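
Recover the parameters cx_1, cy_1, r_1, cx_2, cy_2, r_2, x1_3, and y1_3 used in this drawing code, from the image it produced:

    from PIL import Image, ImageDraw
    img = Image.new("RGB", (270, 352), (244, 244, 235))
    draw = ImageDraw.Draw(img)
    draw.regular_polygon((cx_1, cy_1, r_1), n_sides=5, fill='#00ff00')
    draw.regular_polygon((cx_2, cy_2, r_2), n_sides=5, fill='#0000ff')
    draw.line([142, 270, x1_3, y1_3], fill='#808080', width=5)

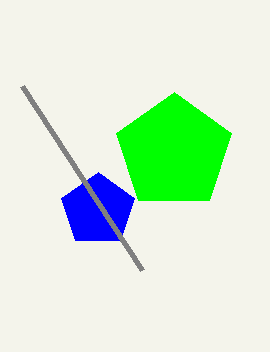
cx_1 = 174, cy_1 = 152, r_1 = 60, cx_2 = 98, cy_2 = 210, r_2 = 38, x1_3 = 22, y1_3 = 86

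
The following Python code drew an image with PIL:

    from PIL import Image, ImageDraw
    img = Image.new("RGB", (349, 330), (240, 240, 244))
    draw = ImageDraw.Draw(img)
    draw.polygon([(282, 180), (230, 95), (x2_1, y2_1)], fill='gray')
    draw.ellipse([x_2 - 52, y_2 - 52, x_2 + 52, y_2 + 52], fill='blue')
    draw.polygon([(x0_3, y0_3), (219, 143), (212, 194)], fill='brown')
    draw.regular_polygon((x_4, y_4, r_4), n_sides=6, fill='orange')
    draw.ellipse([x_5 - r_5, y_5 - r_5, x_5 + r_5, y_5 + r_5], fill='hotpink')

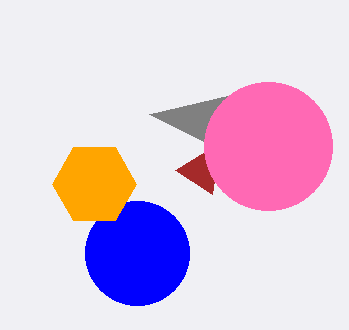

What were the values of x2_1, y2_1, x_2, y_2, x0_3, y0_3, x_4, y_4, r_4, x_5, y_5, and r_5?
x2_1 = 149, y2_1 = 114, x_2 = 137, y_2 = 253, x0_3 = 175, y0_3 = 170, x_4 = 94, y_4 = 184, r_4 = 42, x_5 = 268, y_5 = 146, r_5 = 64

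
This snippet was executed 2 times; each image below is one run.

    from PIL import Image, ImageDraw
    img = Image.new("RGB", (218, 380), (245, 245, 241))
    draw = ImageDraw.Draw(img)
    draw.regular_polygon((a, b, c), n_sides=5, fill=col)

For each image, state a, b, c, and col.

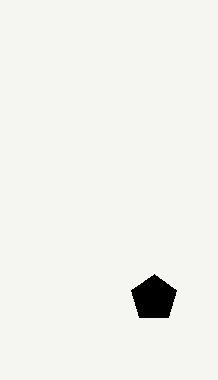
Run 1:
a = 154
b = 298
c = 24
col = 'black'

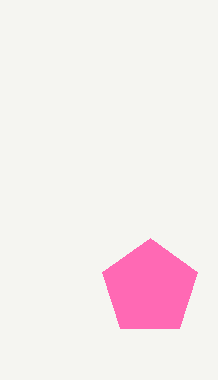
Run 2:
a = 150
b = 288
c = 50
col = 'hotpink'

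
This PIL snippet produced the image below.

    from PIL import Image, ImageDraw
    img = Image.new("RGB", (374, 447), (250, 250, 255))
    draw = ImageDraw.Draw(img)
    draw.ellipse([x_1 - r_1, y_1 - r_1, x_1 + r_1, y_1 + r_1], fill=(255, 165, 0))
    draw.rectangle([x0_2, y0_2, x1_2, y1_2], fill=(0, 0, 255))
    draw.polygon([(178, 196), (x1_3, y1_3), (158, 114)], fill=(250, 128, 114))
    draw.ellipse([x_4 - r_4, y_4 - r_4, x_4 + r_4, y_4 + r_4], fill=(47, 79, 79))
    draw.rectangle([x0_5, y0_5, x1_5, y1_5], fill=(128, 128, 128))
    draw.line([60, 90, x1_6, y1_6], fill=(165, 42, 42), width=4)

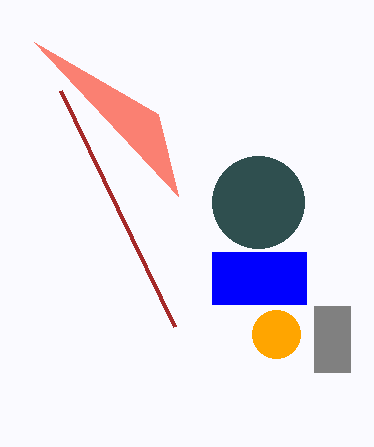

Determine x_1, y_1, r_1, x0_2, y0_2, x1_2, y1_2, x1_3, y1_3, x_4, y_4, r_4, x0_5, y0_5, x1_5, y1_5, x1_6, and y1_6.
x_1 = 276
y_1 = 334
r_1 = 24
x0_2 = 212
y0_2 = 252
x1_2 = 306
y1_2 = 304
x1_3 = 34
y1_3 = 42
x_4 = 258
y_4 = 202
r_4 = 46
x0_5 = 314
y0_5 = 306
x1_5 = 350
y1_5 = 372
x1_6 = 174
y1_6 = 326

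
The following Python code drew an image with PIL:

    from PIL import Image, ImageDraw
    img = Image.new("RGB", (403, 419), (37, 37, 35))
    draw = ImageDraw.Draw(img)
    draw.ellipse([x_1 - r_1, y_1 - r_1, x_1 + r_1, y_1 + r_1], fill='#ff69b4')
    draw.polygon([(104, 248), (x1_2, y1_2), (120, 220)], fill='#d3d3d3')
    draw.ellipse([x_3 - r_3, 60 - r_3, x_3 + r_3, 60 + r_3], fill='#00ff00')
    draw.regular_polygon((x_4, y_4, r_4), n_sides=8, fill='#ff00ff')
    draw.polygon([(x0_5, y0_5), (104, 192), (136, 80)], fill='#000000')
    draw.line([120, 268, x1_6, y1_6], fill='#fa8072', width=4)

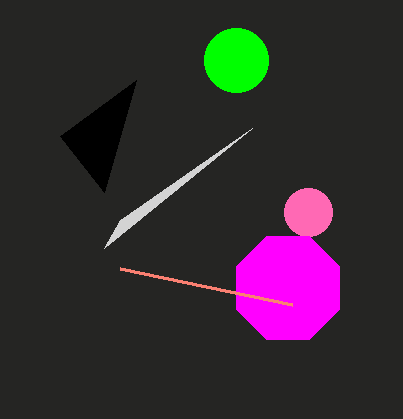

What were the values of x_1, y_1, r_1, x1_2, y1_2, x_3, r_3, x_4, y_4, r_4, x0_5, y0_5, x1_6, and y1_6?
x_1 = 308
y_1 = 212
r_1 = 24
x1_2 = 252
y1_2 = 128
x_3 = 236
r_3 = 32
x_4 = 288
y_4 = 288
r_4 = 56
x0_5 = 60
y0_5 = 136
x1_6 = 292
y1_6 = 304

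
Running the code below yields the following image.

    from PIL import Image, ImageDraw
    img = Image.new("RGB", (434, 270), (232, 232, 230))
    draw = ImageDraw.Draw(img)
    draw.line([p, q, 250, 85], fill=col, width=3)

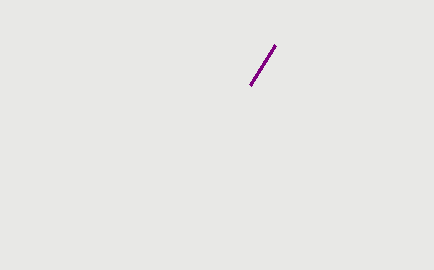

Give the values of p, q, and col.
p = 275, q = 45, col = 'purple'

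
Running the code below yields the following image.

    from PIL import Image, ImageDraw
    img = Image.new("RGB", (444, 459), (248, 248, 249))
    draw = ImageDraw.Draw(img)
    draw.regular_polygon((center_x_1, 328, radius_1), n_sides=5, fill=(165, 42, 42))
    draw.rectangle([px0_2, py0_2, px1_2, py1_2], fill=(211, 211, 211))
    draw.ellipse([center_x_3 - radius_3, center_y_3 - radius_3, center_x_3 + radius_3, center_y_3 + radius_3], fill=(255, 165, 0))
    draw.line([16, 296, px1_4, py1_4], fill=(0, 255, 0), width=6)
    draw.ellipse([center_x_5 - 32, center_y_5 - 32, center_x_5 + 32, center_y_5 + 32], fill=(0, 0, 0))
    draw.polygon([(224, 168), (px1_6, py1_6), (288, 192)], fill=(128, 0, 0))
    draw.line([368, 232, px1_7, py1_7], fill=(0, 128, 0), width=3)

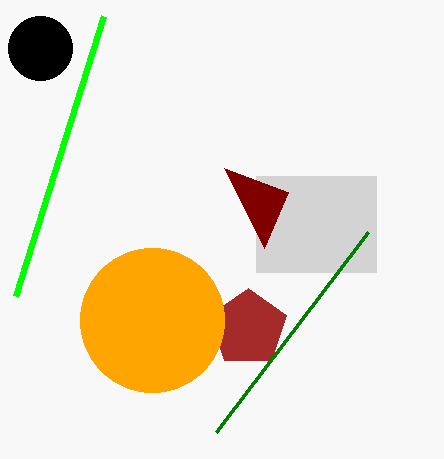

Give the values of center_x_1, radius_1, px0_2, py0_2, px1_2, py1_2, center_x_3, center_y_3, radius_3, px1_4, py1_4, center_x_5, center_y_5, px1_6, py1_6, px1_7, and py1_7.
center_x_1 = 248
radius_1 = 40
px0_2 = 256
py0_2 = 176
px1_2 = 376
py1_2 = 272
center_x_3 = 152
center_y_3 = 320
radius_3 = 72
px1_4 = 104
py1_4 = 16
center_x_5 = 40
center_y_5 = 48
px1_6 = 264
py1_6 = 248
px1_7 = 216
py1_7 = 432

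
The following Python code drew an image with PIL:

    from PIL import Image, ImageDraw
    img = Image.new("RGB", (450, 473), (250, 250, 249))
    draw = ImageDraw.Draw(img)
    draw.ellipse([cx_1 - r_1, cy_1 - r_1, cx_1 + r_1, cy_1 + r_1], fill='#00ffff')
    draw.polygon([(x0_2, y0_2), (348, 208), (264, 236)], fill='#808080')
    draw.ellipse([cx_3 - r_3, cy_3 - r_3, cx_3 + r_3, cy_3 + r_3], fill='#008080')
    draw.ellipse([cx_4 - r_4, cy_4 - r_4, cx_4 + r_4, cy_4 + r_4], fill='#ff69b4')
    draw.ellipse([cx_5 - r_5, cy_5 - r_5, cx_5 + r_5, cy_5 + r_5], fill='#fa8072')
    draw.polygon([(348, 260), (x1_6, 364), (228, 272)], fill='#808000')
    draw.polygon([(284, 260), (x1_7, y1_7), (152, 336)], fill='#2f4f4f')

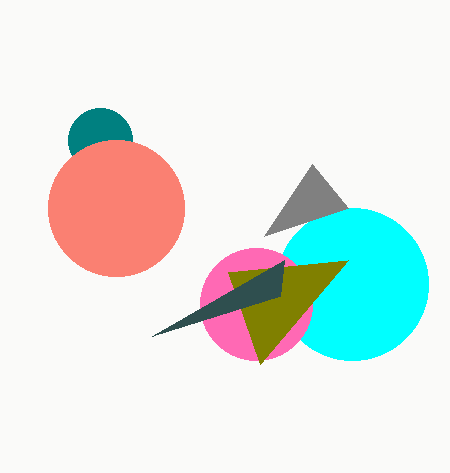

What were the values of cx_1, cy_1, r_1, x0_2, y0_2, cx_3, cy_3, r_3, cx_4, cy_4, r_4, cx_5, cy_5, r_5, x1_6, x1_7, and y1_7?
cx_1 = 352, cy_1 = 284, r_1 = 76, x0_2 = 312, y0_2 = 164, cx_3 = 100, cy_3 = 140, r_3 = 32, cx_4 = 256, cy_4 = 304, r_4 = 56, cx_5 = 116, cy_5 = 208, r_5 = 68, x1_6 = 260, x1_7 = 280, y1_7 = 296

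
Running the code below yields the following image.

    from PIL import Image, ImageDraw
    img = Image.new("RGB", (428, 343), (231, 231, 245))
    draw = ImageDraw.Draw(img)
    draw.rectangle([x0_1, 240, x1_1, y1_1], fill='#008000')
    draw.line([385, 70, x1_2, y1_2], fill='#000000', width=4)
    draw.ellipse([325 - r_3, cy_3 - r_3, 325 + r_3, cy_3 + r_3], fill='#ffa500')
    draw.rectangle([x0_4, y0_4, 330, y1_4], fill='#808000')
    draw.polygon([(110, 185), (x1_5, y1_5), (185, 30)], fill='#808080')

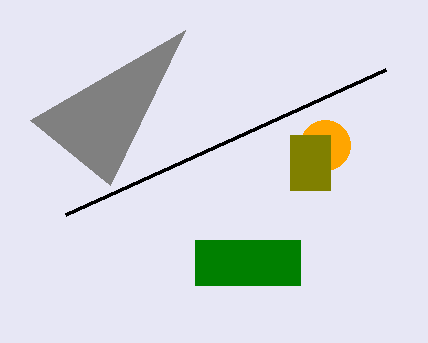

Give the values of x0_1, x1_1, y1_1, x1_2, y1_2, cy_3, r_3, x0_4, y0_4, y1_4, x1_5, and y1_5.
x0_1 = 195; x1_1 = 300; y1_1 = 285; x1_2 = 65; y1_2 = 215; cy_3 = 145; r_3 = 25; x0_4 = 290; y0_4 = 135; y1_4 = 190; x1_5 = 30; y1_5 = 120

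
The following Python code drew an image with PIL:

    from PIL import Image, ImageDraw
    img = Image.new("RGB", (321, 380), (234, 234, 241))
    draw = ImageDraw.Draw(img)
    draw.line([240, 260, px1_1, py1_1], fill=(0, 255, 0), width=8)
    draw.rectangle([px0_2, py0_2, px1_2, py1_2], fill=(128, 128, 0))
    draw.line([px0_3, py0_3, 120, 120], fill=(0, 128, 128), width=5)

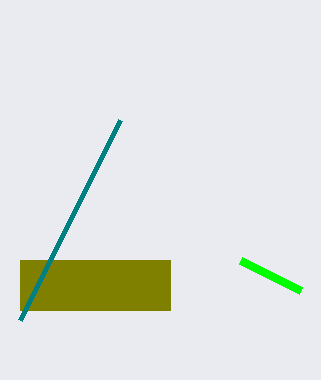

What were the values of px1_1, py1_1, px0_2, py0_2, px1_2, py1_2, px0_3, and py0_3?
px1_1 = 300, py1_1 = 290, px0_2 = 20, py0_2 = 260, px1_2 = 170, py1_2 = 310, px0_3 = 20, py0_3 = 320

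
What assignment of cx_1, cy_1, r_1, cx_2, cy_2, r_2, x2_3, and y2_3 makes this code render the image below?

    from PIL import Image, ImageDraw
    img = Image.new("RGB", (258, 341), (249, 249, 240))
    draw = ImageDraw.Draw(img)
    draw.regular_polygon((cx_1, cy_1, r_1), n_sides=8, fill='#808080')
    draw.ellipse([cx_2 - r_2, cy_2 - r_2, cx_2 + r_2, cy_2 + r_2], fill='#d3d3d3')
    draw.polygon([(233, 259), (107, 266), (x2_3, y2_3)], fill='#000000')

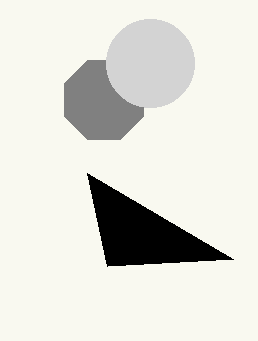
cx_1 = 104; cy_1 = 100; r_1 = 43; cx_2 = 150; cy_2 = 63; r_2 = 44; x2_3 = 87; y2_3 = 173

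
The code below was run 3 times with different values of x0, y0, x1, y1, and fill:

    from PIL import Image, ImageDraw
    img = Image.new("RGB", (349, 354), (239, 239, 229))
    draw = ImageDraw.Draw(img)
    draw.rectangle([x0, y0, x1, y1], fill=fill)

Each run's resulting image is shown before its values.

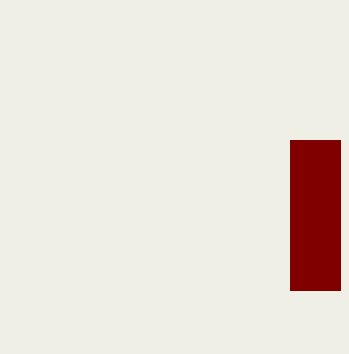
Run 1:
x0 = 290; y0 = 140; x1 = 340; y1 = 290; fill = 'maroon'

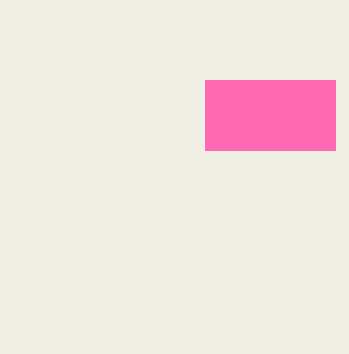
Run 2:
x0 = 205; y0 = 80; x1 = 335; y1 = 150; fill = 'hotpink'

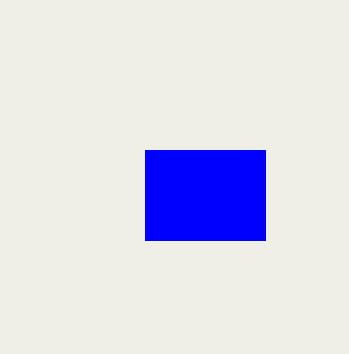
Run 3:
x0 = 145
y0 = 150
x1 = 265
y1 = 240
fill = 'blue'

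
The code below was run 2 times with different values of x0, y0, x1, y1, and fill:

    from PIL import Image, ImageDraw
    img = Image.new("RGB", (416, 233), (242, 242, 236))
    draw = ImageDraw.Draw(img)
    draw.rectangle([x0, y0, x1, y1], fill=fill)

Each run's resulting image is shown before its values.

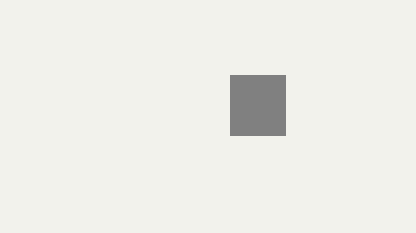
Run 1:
x0 = 230, y0 = 75, x1 = 285, y1 = 135, fill = 'gray'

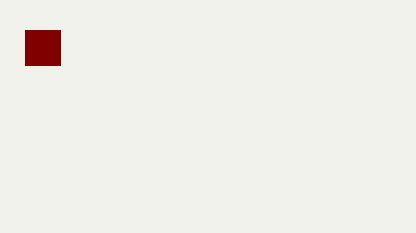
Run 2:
x0 = 25; y0 = 30; x1 = 60; y1 = 65; fill = 'maroon'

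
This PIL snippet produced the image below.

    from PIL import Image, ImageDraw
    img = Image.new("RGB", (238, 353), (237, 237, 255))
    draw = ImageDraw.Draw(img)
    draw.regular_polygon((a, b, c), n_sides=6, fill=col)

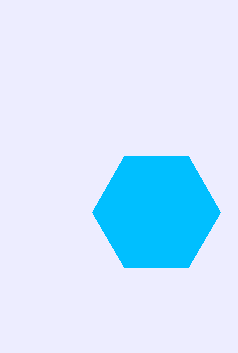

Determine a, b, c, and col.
a = 156; b = 212; c = 64; col = 'deepskyblue'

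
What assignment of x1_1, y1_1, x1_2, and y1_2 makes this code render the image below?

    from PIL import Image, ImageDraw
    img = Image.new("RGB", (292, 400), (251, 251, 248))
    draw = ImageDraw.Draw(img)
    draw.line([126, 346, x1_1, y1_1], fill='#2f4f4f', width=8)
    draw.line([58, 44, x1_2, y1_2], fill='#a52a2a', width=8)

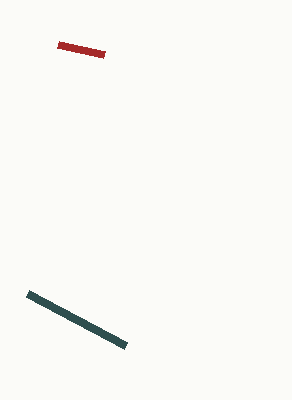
x1_1 = 28; y1_1 = 294; x1_2 = 104; y1_2 = 54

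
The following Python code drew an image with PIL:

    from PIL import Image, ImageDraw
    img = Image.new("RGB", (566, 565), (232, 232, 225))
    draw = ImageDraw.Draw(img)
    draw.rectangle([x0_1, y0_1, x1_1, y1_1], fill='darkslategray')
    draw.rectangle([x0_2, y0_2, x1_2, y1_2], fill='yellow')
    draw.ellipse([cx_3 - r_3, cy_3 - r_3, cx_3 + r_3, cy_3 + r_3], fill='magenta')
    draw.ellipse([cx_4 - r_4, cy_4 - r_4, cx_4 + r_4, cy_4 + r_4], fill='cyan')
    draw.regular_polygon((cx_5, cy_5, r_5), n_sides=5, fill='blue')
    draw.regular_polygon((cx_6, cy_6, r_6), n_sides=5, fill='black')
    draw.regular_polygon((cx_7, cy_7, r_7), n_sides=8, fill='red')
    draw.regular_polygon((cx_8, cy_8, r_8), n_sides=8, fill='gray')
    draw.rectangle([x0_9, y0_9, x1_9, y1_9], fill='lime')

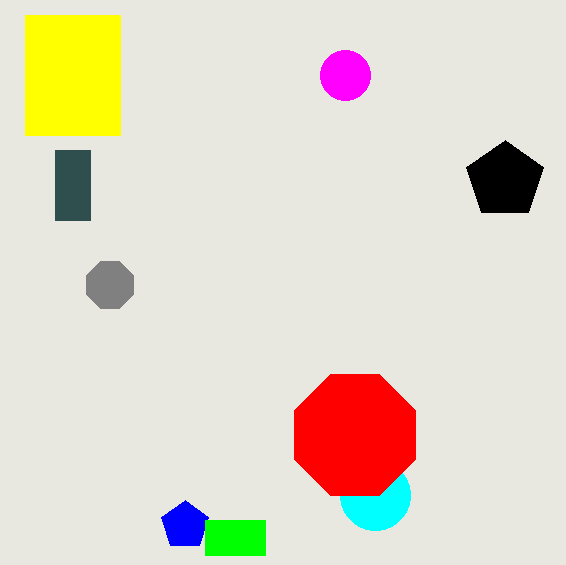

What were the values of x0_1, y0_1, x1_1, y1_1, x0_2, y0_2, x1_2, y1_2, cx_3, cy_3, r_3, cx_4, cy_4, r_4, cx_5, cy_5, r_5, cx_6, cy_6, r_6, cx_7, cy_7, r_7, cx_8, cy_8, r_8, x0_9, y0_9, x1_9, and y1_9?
x0_1 = 55; y0_1 = 150; x1_1 = 90; y1_1 = 220; x0_2 = 25; y0_2 = 15; x1_2 = 120; y1_2 = 135; cx_3 = 345; cy_3 = 75; r_3 = 25; cx_4 = 375; cy_4 = 495; r_4 = 35; cx_5 = 185; cy_5 = 525; r_5 = 25; cx_6 = 505; cy_6 = 180; r_6 = 40; cx_7 = 355; cy_7 = 435; r_7 = 65; cx_8 = 110; cy_8 = 285; r_8 = 25; x0_9 = 205; y0_9 = 520; x1_9 = 265; y1_9 = 555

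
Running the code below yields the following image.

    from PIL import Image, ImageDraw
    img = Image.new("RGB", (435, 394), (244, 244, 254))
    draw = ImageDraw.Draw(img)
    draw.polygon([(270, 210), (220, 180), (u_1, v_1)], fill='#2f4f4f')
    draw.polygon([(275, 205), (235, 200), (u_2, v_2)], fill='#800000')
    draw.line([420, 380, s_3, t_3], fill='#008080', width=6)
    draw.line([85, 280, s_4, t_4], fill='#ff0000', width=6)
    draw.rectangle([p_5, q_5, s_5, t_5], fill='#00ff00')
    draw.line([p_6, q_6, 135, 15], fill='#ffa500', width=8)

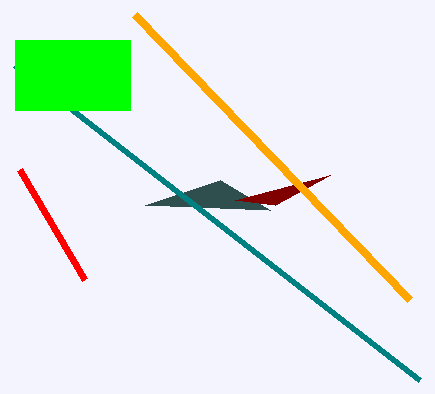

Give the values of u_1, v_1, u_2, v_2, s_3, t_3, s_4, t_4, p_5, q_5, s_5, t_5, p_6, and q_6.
u_1 = 145
v_1 = 205
u_2 = 330
v_2 = 175
s_3 = 15
t_3 = 65
s_4 = 20
t_4 = 170
p_5 = 15
q_5 = 40
s_5 = 130
t_5 = 110
p_6 = 410
q_6 = 300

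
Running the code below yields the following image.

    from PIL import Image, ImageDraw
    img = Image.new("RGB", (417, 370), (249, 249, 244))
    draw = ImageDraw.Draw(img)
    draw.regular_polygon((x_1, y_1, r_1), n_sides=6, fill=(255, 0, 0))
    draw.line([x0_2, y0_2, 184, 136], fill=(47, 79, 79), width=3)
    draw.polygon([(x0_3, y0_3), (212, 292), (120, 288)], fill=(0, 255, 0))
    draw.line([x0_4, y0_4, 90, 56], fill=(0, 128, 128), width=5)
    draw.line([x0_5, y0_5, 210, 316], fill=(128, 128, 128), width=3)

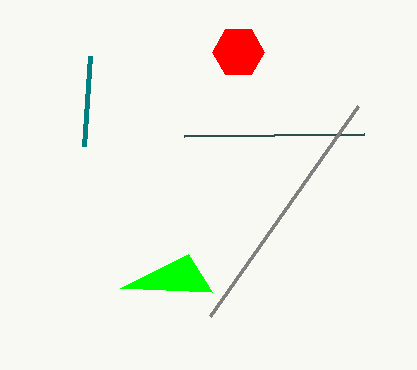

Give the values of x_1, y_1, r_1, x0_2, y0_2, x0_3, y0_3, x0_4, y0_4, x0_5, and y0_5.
x_1 = 238
y_1 = 52
r_1 = 26
x0_2 = 364
y0_2 = 134
x0_3 = 188
y0_3 = 254
x0_4 = 84
y0_4 = 146
x0_5 = 358
y0_5 = 106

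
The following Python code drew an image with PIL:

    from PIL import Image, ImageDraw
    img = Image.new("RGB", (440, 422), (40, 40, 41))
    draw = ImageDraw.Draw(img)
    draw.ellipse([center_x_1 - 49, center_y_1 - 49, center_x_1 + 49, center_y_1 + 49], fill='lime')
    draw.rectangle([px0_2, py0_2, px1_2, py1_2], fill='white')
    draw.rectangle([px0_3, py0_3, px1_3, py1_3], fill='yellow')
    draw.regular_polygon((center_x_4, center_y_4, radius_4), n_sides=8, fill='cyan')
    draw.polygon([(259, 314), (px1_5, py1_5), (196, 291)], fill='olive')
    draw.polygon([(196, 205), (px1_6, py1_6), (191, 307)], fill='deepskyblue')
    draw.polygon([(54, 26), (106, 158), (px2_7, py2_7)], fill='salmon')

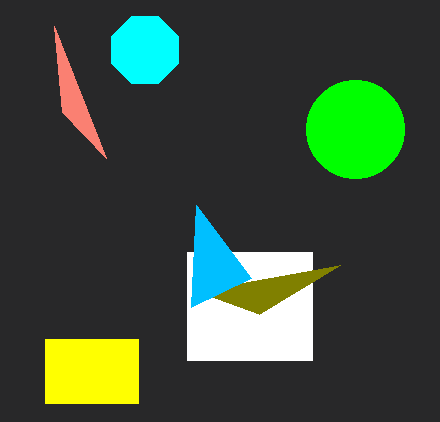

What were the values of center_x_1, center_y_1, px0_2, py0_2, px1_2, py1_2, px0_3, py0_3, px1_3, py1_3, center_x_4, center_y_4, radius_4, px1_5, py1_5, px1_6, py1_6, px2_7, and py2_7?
center_x_1 = 355; center_y_1 = 129; px0_2 = 187; py0_2 = 252; px1_2 = 312; py1_2 = 360; px0_3 = 45; py0_3 = 339; px1_3 = 138; py1_3 = 403; center_x_4 = 145; center_y_4 = 50; radius_4 = 36; px1_5 = 340; py1_5 = 265; px1_6 = 251; py1_6 = 278; px2_7 = 62; py2_7 = 112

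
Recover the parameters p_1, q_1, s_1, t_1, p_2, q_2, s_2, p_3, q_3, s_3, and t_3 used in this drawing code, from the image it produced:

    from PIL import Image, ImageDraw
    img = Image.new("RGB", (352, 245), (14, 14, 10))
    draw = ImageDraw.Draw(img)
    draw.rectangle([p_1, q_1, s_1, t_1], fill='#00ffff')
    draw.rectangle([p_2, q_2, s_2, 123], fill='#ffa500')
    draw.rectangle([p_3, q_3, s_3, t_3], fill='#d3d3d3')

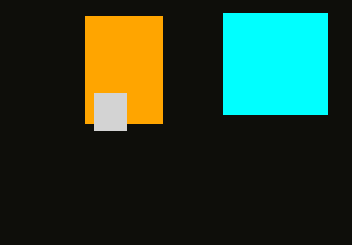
p_1 = 223, q_1 = 13, s_1 = 327, t_1 = 114, p_2 = 85, q_2 = 16, s_2 = 162, p_3 = 94, q_3 = 93, s_3 = 126, t_3 = 130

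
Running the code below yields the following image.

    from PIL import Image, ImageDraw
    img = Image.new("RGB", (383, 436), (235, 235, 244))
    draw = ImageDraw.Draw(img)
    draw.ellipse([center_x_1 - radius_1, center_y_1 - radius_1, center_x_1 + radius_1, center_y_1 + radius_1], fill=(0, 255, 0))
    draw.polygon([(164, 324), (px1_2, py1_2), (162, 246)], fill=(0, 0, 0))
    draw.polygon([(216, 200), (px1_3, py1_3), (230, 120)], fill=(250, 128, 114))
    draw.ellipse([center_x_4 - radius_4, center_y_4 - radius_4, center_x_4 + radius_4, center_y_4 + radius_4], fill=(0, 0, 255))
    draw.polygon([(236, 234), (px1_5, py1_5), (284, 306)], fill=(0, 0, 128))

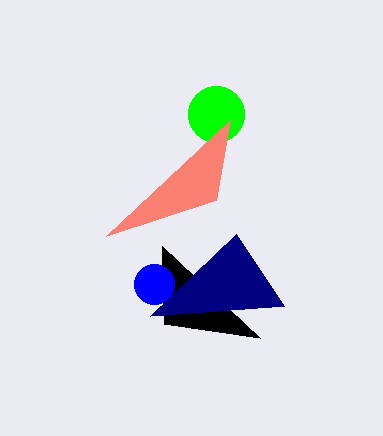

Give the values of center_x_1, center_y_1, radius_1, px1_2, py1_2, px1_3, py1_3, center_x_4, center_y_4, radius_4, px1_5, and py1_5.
center_x_1 = 216
center_y_1 = 114
radius_1 = 28
px1_2 = 260
py1_2 = 338
px1_3 = 106
py1_3 = 236
center_x_4 = 154
center_y_4 = 284
radius_4 = 20
px1_5 = 150
py1_5 = 316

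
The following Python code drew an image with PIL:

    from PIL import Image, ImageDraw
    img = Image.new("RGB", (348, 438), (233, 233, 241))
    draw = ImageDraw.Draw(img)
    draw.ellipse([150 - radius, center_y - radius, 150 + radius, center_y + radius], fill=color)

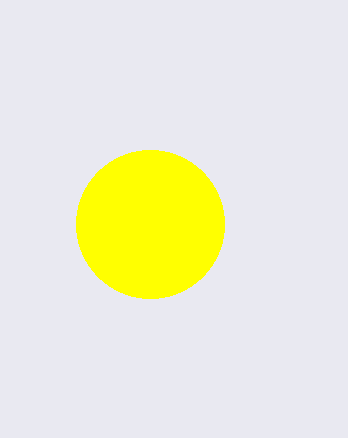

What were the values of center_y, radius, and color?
center_y = 224
radius = 74
color = 'yellow'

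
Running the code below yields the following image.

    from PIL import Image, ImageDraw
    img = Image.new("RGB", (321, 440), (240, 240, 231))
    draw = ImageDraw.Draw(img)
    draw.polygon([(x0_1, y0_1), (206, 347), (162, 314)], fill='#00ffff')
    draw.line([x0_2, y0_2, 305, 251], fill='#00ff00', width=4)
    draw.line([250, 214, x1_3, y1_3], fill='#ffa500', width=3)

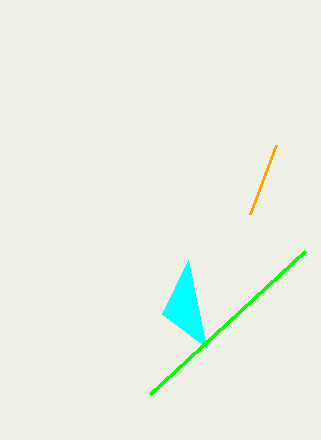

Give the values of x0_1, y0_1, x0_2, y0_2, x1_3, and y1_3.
x0_1 = 188, y0_1 = 260, x0_2 = 150, y0_2 = 394, x1_3 = 276, y1_3 = 145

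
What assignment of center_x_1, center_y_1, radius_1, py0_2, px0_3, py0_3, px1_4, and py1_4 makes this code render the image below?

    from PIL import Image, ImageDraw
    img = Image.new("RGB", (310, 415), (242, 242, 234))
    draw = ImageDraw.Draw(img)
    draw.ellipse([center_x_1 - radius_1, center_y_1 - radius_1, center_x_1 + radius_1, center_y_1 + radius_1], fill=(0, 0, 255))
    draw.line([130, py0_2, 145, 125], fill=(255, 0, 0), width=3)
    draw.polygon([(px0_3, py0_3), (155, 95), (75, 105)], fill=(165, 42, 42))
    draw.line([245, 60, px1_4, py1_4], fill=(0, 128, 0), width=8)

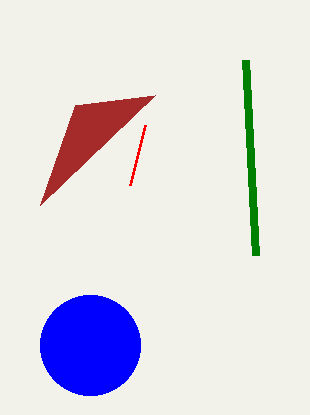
center_x_1 = 90; center_y_1 = 345; radius_1 = 50; py0_2 = 185; px0_3 = 40; py0_3 = 205; px1_4 = 255; py1_4 = 255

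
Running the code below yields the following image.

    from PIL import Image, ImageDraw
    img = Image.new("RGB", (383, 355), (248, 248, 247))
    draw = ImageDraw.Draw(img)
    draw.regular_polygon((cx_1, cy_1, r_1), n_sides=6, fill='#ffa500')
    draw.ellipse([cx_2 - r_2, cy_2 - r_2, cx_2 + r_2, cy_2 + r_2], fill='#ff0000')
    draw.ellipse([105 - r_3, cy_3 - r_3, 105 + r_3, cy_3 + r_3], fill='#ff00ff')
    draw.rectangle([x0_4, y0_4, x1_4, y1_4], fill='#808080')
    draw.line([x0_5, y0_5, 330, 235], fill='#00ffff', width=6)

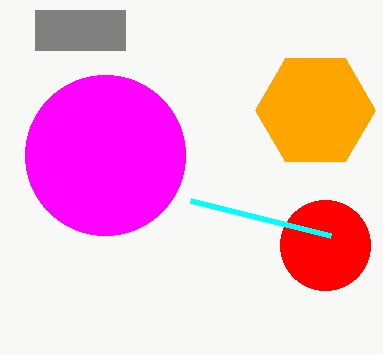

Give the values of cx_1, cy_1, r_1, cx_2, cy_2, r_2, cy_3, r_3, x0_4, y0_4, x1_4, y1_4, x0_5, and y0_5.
cx_1 = 315, cy_1 = 110, r_1 = 60, cx_2 = 325, cy_2 = 245, r_2 = 45, cy_3 = 155, r_3 = 80, x0_4 = 35, y0_4 = 10, x1_4 = 125, y1_4 = 50, x0_5 = 190, y0_5 = 200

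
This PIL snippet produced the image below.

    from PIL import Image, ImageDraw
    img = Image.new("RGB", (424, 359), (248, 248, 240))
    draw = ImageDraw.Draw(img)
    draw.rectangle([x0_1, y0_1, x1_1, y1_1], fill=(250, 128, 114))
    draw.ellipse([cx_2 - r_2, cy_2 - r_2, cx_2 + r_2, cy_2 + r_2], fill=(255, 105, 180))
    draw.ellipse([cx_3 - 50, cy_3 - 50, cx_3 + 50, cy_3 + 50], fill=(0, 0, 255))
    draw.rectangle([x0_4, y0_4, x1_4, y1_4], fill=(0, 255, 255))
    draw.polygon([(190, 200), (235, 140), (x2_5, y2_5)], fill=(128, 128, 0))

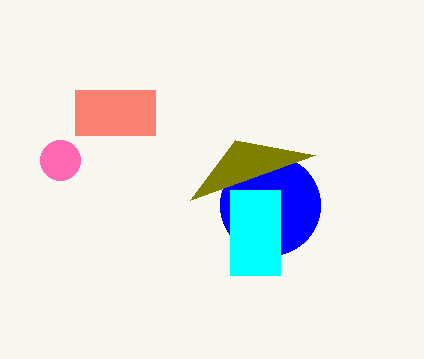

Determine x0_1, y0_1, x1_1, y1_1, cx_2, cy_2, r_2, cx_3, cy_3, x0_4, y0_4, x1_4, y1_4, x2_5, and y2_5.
x0_1 = 75
y0_1 = 90
x1_1 = 155
y1_1 = 135
cx_2 = 60
cy_2 = 160
r_2 = 20
cx_3 = 270
cy_3 = 205
x0_4 = 230
y0_4 = 190
x1_4 = 280
y1_4 = 275
x2_5 = 315
y2_5 = 155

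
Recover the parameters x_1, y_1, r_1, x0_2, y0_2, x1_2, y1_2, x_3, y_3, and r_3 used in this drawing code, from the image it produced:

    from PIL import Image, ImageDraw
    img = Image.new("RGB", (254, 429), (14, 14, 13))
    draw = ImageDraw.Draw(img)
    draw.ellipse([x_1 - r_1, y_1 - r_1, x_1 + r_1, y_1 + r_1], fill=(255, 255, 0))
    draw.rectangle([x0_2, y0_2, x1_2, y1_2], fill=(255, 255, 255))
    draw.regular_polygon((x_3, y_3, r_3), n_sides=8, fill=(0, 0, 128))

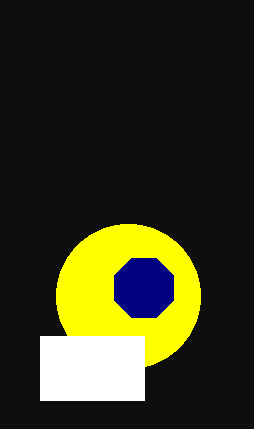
x_1 = 128
y_1 = 296
r_1 = 72
x0_2 = 40
y0_2 = 336
x1_2 = 144
y1_2 = 400
x_3 = 144
y_3 = 288
r_3 = 32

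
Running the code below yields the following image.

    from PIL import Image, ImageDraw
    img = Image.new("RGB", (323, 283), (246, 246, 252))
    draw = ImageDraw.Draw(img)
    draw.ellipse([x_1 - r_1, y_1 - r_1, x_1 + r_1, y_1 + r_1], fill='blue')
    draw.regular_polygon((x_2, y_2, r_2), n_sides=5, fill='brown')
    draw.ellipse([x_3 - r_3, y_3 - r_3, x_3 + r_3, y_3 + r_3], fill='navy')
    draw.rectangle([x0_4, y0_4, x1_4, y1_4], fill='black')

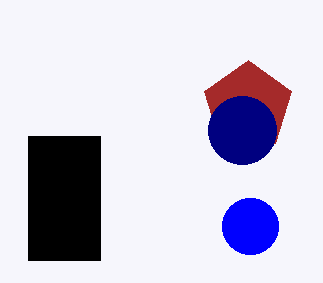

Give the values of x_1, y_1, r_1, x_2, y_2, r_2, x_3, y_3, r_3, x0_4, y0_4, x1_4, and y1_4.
x_1 = 250
y_1 = 226
r_1 = 28
x_2 = 248
y_2 = 106
r_2 = 46
x_3 = 242
y_3 = 130
r_3 = 34
x0_4 = 28
y0_4 = 136
x1_4 = 100
y1_4 = 260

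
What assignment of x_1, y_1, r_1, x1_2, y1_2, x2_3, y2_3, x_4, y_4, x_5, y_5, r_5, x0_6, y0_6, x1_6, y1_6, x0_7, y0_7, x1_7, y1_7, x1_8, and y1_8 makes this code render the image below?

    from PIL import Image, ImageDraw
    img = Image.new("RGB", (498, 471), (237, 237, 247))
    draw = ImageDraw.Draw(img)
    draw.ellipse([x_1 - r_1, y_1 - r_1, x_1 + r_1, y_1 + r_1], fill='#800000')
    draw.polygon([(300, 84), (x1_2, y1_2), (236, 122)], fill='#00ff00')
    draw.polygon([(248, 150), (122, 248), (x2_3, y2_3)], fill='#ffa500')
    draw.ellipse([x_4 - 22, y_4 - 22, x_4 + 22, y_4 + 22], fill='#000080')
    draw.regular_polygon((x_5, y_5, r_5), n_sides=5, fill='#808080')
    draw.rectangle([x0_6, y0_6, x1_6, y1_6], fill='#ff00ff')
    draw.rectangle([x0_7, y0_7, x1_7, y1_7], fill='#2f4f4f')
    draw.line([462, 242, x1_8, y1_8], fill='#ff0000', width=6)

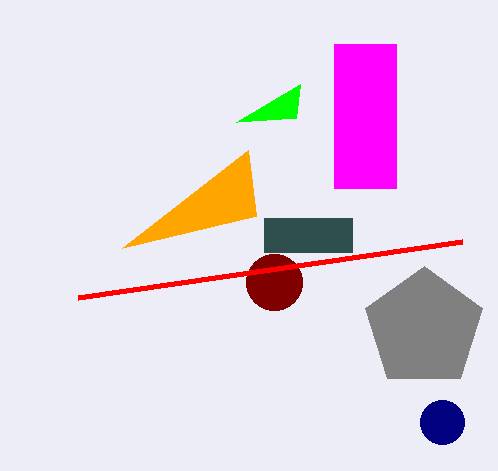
x_1 = 274, y_1 = 282, r_1 = 28, x1_2 = 296, y1_2 = 118, x2_3 = 256, y2_3 = 216, x_4 = 442, y_4 = 422, x_5 = 424, y_5 = 328, r_5 = 62, x0_6 = 334, y0_6 = 44, x1_6 = 396, y1_6 = 188, x0_7 = 264, y0_7 = 218, x1_7 = 352, y1_7 = 252, x1_8 = 78, y1_8 = 298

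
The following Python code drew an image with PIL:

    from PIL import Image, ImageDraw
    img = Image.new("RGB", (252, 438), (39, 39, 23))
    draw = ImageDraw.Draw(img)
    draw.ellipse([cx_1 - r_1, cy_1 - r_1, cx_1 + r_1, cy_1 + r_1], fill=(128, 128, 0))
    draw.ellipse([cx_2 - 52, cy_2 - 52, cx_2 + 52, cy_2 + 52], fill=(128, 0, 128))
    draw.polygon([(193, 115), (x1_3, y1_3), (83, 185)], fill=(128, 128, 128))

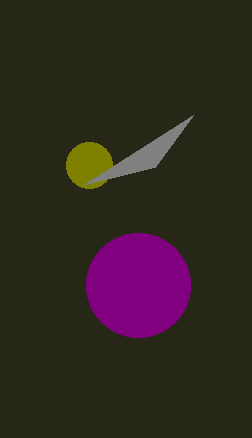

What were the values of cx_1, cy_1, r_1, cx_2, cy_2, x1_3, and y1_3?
cx_1 = 89; cy_1 = 165; r_1 = 23; cx_2 = 138; cy_2 = 285; x1_3 = 155; y1_3 = 167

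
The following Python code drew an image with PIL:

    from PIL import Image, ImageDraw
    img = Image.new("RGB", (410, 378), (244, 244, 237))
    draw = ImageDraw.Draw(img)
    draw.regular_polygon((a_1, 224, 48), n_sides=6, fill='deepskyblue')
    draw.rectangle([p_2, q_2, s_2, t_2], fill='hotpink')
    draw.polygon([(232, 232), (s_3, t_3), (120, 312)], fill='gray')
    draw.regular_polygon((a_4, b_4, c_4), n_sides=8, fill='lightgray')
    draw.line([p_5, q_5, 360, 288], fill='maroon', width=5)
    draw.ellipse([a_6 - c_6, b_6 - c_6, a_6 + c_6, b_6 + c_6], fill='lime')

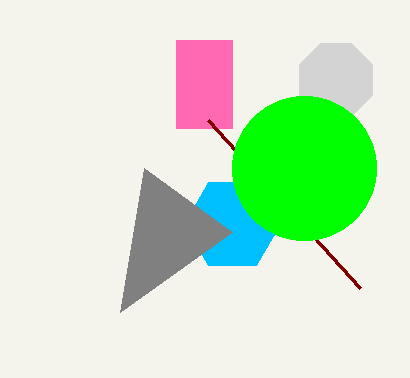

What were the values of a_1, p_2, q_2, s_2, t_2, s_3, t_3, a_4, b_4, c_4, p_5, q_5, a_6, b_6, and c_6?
a_1 = 232, p_2 = 176, q_2 = 40, s_2 = 232, t_2 = 128, s_3 = 144, t_3 = 168, a_4 = 336, b_4 = 80, c_4 = 40, p_5 = 208, q_5 = 120, a_6 = 304, b_6 = 168, c_6 = 72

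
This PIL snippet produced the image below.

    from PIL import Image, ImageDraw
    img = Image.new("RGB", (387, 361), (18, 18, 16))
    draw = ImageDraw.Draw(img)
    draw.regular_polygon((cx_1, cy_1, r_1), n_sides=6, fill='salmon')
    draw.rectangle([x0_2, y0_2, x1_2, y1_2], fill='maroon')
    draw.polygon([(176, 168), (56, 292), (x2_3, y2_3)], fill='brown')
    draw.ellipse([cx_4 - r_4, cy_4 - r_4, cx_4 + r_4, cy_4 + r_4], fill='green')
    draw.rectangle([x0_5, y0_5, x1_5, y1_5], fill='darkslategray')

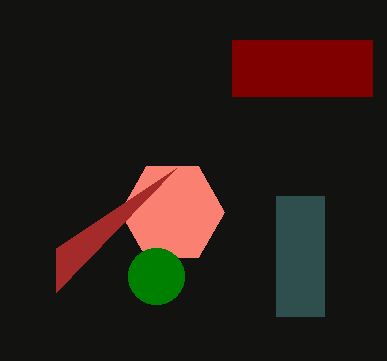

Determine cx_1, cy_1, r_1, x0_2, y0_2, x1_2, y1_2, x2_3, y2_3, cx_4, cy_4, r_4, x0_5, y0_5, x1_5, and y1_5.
cx_1 = 172
cy_1 = 212
r_1 = 52
x0_2 = 232
y0_2 = 40
x1_2 = 372
y1_2 = 96
x2_3 = 56
y2_3 = 248
cx_4 = 156
cy_4 = 276
r_4 = 28
x0_5 = 276
y0_5 = 196
x1_5 = 324
y1_5 = 316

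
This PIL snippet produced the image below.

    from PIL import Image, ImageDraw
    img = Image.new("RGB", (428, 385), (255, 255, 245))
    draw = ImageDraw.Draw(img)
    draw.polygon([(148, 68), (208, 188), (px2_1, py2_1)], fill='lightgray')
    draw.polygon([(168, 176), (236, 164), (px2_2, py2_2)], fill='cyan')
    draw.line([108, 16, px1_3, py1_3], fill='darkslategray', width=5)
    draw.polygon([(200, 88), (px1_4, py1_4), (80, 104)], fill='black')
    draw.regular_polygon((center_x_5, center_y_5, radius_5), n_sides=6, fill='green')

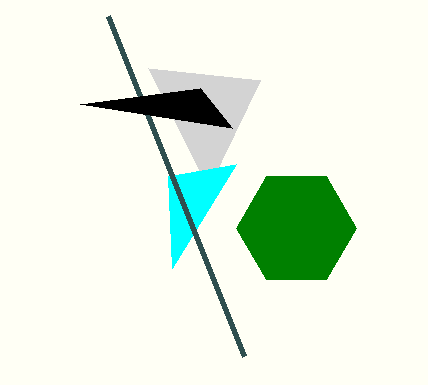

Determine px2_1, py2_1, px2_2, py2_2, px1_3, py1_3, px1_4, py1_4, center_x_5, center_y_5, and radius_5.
px2_1 = 260; py2_1 = 80; px2_2 = 172; py2_2 = 268; px1_3 = 244; py1_3 = 356; px1_4 = 232; py1_4 = 128; center_x_5 = 296; center_y_5 = 228; radius_5 = 60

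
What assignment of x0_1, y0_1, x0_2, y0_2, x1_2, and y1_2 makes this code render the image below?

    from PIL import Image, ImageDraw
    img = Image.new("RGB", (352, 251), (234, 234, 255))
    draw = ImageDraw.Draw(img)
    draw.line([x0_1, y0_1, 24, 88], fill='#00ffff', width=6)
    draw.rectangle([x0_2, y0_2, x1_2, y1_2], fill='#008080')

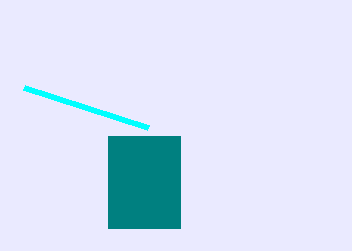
x0_1 = 148; y0_1 = 128; x0_2 = 108; y0_2 = 136; x1_2 = 180; y1_2 = 228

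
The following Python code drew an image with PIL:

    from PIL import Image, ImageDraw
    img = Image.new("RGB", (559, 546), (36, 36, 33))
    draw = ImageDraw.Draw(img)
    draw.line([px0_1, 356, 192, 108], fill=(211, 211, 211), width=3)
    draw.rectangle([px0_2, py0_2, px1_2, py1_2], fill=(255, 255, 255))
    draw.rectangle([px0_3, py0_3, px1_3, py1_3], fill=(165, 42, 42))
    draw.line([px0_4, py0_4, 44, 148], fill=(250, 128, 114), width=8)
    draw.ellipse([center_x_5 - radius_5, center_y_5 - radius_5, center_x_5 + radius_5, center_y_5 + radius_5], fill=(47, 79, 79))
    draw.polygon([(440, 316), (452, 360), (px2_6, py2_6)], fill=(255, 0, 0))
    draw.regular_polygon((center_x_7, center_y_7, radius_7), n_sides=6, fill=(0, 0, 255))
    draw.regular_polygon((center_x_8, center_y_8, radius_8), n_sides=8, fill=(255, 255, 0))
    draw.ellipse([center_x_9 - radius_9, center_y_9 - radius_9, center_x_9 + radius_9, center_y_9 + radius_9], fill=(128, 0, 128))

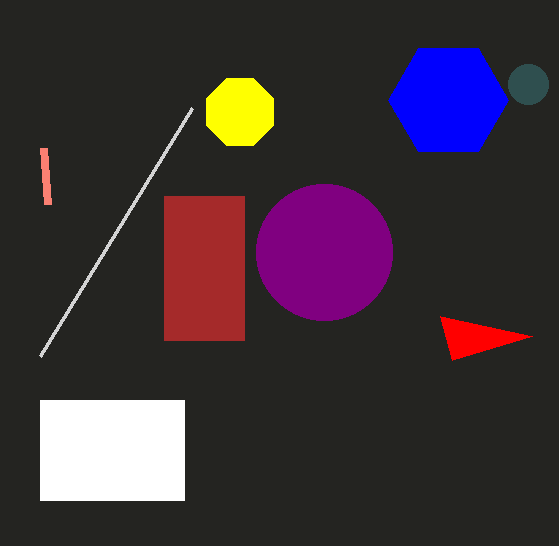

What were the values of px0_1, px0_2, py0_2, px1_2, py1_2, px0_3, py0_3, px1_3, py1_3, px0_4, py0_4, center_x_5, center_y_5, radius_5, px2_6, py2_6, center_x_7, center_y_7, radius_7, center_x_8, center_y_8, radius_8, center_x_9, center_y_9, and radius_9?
px0_1 = 40
px0_2 = 40
py0_2 = 400
px1_2 = 184
py1_2 = 500
px0_3 = 164
py0_3 = 196
px1_3 = 244
py1_3 = 340
px0_4 = 48
py0_4 = 204
center_x_5 = 528
center_y_5 = 84
radius_5 = 20
px2_6 = 532
py2_6 = 336
center_x_7 = 448
center_y_7 = 100
radius_7 = 60
center_x_8 = 240
center_y_8 = 112
radius_8 = 36
center_x_9 = 324
center_y_9 = 252
radius_9 = 68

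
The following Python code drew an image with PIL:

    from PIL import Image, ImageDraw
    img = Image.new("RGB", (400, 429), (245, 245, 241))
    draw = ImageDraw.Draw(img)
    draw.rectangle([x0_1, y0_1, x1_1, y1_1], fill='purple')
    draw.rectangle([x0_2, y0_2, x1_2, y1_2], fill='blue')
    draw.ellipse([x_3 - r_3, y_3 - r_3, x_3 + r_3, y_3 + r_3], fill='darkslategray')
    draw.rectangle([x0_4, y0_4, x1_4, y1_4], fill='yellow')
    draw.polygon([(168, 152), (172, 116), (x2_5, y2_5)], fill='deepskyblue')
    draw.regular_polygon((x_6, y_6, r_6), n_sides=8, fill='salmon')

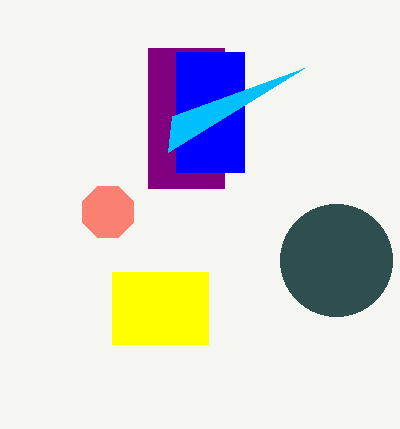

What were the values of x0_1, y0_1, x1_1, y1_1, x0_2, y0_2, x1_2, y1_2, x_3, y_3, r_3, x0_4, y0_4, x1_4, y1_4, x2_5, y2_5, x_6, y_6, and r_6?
x0_1 = 148, y0_1 = 48, x1_1 = 224, y1_1 = 188, x0_2 = 176, y0_2 = 52, x1_2 = 244, y1_2 = 172, x_3 = 336, y_3 = 260, r_3 = 56, x0_4 = 112, y0_4 = 272, x1_4 = 208, y1_4 = 344, x2_5 = 304, y2_5 = 68, x_6 = 108, y_6 = 212, r_6 = 28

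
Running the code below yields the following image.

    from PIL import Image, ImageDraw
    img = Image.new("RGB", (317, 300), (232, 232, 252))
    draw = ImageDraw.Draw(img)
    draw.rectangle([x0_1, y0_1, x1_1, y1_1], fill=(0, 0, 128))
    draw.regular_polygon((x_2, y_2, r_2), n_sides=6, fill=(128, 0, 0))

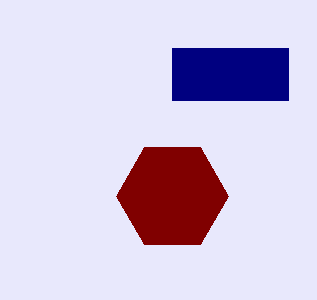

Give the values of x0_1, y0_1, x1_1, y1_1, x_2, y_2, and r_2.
x0_1 = 172; y0_1 = 48; x1_1 = 288; y1_1 = 100; x_2 = 172; y_2 = 196; r_2 = 56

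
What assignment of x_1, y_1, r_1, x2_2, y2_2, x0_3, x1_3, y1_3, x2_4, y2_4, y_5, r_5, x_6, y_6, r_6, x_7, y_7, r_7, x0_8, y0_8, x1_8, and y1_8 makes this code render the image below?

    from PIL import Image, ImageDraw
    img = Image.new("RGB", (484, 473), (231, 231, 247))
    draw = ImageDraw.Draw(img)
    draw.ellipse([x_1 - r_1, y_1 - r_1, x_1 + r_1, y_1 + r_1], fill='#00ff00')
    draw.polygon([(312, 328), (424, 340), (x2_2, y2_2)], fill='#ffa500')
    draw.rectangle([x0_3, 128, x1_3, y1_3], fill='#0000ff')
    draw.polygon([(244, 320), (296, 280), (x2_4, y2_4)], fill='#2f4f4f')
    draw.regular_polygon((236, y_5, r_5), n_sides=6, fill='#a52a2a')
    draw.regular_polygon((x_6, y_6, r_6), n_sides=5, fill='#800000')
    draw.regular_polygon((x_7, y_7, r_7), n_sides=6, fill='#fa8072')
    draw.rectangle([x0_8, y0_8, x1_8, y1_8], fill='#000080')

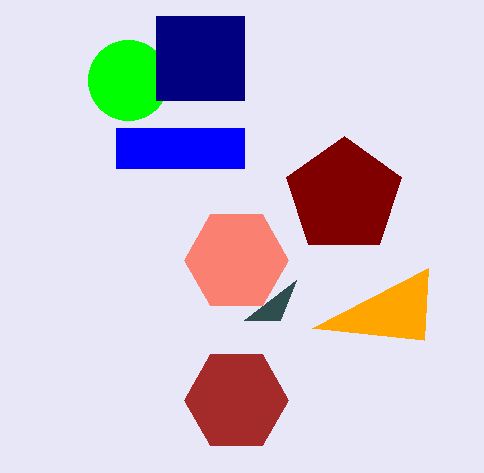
x_1 = 128
y_1 = 80
r_1 = 40
x2_2 = 428
y2_2 = 268
x0_3 = 116
x1_3 = 244
y1_3 = 168
x2_4 = 280
y2_4 = 320
y_5 = 400
r_5 = 52
x_6 = 344
y_6 = 196
r_6 = 60
x_7 = 236
y_7 = 260
r_7 = 52
x0_8 = 156
y0_8 = 16
x1_8 = 244
y1_8 = 100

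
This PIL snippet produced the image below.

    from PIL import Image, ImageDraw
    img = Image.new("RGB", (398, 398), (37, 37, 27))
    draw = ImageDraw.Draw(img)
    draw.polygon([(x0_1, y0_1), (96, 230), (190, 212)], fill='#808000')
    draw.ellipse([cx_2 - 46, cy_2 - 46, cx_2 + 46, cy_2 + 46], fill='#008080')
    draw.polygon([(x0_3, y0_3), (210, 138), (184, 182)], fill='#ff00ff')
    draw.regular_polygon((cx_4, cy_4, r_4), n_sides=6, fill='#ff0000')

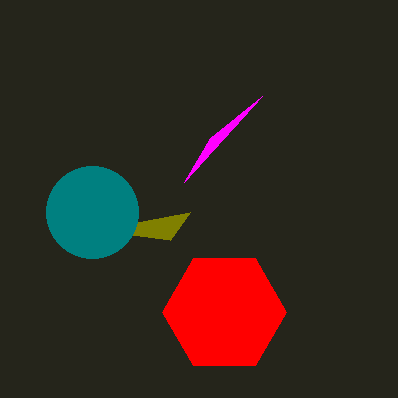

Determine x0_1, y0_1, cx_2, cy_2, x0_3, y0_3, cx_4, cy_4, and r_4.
x0_1 = 170, y0_1 = 240, cx_2 = 92, cy_2 = 212, x0_3 = 262, y0_3 = 96, cx_4 = 224, cy_4 = 312, r_4 = 62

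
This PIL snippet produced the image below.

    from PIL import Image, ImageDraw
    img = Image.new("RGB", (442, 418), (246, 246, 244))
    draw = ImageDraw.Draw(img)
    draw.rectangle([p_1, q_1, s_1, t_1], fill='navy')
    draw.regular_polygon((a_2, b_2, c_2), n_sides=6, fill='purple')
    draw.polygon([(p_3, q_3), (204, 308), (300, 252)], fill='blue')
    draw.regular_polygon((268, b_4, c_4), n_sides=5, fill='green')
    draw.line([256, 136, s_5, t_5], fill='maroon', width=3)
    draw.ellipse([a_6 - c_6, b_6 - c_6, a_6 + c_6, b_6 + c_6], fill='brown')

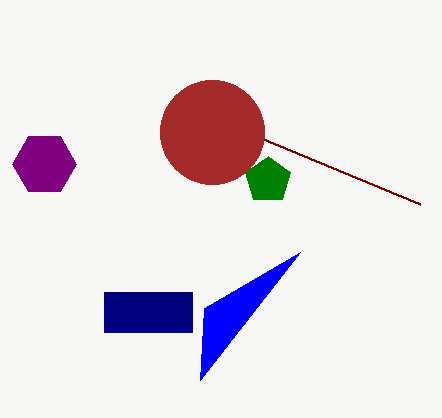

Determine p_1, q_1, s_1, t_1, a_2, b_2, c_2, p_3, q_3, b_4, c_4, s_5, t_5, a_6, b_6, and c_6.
p_1 = 104
q_1 = 292
s_1 = 192
t_1 = 332
a_2 = 44
b_2 = 164
c_2 = 32
p_3 = 200
q_3 = 380
b_4 = 180
c_4 = 24
s_5 = 420
t_5 = 204
a_6 = 212
b_6 = 132
c_6 = 52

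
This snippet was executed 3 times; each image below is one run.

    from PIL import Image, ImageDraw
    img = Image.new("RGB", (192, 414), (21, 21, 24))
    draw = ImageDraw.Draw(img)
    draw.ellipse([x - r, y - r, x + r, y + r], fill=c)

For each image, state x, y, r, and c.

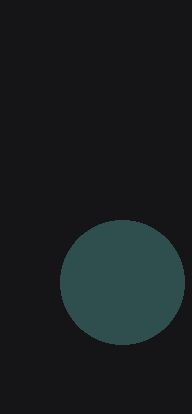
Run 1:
x = 122; y = 282; r = 62; c = 'darkslategray'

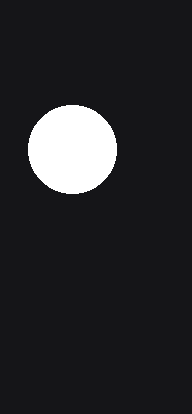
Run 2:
x = 72, y = 149, r = 44, c = 'white'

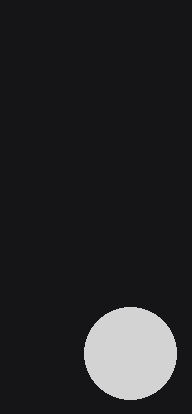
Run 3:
x = 130; y = 353; r = 46; c = 'lightgray'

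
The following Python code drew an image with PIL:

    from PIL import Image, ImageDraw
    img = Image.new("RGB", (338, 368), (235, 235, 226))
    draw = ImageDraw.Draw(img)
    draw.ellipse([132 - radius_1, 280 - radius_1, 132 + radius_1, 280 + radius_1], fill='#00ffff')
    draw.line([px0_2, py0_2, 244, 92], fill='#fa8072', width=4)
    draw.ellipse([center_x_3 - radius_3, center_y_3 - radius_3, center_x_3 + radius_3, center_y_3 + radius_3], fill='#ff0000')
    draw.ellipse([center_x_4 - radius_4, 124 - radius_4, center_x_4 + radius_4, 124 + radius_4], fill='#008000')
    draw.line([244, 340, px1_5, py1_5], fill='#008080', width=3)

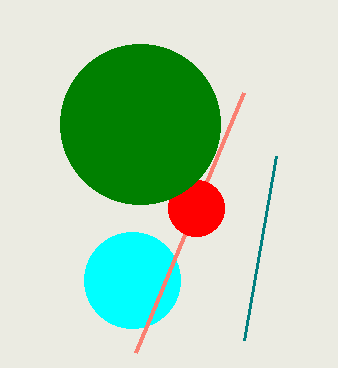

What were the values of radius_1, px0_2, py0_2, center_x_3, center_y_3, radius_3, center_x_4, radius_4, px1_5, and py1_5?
radius_1 = 48; px0_2 = 136; py0_2 = 352; center_x_3 = 196; center_y_3 = 208; radius_3 = 28; center_x_4 = 140; radius_4 = 80; px1_5 = 276; py1_5 = 156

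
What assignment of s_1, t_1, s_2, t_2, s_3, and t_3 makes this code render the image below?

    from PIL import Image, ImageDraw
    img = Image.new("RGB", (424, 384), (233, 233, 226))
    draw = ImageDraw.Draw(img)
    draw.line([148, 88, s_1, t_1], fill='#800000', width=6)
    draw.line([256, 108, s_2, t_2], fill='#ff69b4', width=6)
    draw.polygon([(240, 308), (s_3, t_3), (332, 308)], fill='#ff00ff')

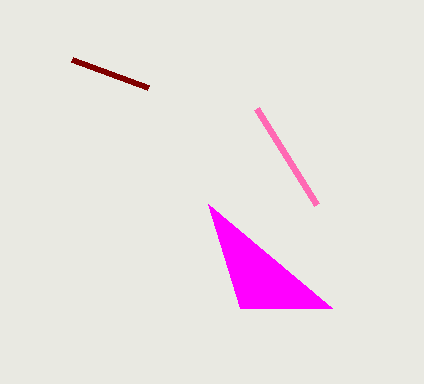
s_1 = 72; t_1 = 60; s_2 = 316; t_2 = 204; s_3 = 208; t_3 = 204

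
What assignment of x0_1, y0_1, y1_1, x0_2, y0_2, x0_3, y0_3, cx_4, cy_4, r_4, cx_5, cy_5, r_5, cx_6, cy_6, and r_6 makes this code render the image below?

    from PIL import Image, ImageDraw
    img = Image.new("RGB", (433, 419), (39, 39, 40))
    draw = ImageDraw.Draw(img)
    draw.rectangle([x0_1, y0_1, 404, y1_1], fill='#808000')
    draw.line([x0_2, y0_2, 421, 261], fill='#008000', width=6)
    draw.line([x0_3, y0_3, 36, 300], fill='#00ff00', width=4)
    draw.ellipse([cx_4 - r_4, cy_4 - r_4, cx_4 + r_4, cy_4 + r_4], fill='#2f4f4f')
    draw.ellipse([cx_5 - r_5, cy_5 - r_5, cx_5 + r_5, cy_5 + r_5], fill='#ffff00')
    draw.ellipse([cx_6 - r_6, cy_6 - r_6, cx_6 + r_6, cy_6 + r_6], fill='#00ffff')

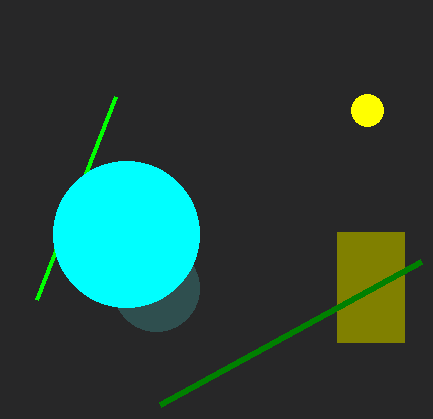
x0_1 = 337; y0_1 = 232; y1_1 = 342; x0_2 = 160; y0_2 = 404; x0_3 = 115; y0_3 = 97; cx_4 = 156; cy_4 = 288; r_4 = 43; cx_5 = 367; cy_5 = 110; r_5 = 16; cx_6 = 126; cy_6 = 234; r_6 = 73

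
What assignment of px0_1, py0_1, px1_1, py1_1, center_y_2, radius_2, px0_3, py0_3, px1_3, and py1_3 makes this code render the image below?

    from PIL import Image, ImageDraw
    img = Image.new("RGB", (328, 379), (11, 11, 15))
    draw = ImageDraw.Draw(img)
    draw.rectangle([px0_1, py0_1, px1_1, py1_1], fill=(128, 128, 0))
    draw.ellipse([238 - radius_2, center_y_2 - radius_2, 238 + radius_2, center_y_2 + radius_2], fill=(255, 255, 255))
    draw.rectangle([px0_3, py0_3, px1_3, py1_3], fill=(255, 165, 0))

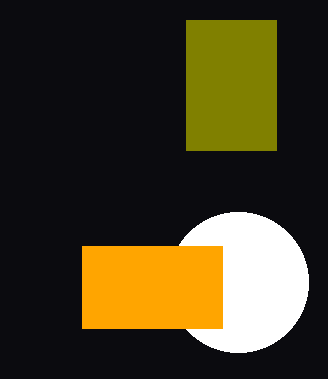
px0_1 = 186
py0_1 = 20
px1_1 = 276
py1_1 = 150
center_y_2 = 282
radius_2 = 70
px0_3 = 82
py0_3 = 246
px1_3 = 222
py1_3 = 328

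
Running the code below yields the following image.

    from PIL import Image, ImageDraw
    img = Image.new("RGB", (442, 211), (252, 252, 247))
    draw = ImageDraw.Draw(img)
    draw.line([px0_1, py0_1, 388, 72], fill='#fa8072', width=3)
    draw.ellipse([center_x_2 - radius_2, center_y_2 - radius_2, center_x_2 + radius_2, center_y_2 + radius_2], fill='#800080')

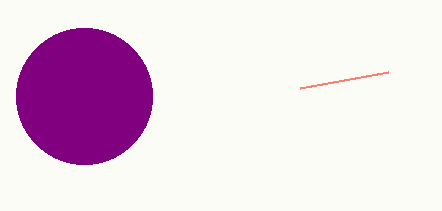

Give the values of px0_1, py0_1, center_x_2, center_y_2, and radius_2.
px0_1 = 300; py0_1 = 88; center_x_2 = 84; center_y_2 = 96; radius_2 = 68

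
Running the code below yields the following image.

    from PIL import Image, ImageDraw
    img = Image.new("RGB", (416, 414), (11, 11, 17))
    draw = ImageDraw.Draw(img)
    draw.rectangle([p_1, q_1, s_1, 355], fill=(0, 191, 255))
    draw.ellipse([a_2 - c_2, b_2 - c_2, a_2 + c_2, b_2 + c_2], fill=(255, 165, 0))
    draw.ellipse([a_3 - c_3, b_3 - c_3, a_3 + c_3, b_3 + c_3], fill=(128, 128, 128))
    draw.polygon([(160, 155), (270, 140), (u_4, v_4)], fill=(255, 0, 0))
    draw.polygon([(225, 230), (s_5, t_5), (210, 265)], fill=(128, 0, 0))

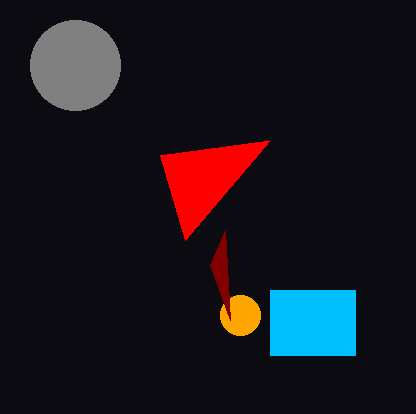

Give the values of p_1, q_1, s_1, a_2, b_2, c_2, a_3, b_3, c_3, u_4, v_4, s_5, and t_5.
p_1 = 270, q_1 = 290, s_1 = 355, a_2 = 240, b_2 = 315, c_2 = 20, a_3 = 75, b_3 = 65, c_3 = 45, u_4 = 185, v_4 = 240, s_5 = 230, t_5 = 320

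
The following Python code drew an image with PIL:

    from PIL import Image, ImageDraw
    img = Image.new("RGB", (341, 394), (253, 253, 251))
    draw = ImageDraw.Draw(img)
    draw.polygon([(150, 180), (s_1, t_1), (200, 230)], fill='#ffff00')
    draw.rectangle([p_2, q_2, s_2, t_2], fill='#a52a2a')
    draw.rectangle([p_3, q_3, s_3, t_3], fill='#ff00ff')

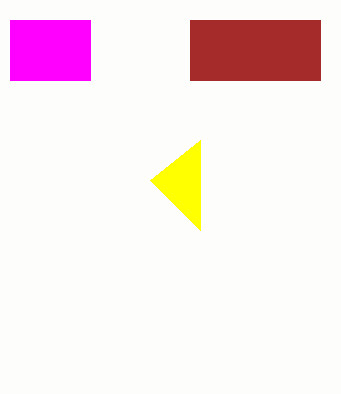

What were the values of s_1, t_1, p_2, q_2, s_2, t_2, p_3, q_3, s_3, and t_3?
s_1 = 200
t_1 = 140
p_2 = 190
q_2 = 20
s_2 = 320
t_2 = 80
p_3 = 10
q_3 = 20
s_3 = 90
t_3 = 80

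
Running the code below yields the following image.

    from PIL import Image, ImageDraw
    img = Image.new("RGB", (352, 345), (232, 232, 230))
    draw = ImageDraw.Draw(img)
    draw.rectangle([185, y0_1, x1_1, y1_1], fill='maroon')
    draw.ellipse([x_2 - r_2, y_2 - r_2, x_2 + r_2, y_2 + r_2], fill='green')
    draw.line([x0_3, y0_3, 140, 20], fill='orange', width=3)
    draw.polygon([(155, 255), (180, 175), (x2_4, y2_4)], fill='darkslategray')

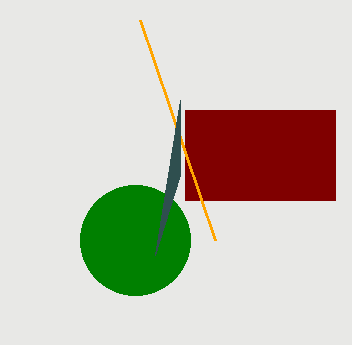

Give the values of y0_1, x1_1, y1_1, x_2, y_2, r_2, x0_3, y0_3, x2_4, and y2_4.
y0_1 = 110; x1_1 = 335; y1_1 = 200; x_2 = 135; y_2 = 240; r_2 = 55; x0_3 = 215; y0_3 = 240; x2_4 = 180; y2_4 = 100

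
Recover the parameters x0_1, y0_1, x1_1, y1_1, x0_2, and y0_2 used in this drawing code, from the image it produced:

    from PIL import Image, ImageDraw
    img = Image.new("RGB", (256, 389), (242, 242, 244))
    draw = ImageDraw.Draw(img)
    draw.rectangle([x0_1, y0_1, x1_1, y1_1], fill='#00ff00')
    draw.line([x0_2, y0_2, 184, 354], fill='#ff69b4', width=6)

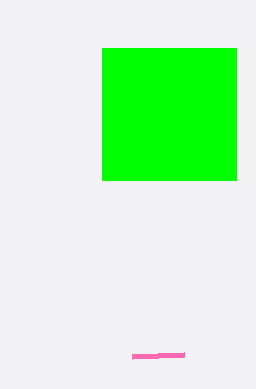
x0_1 = 102
y0_1 = 48
x1_1 = 236
y1_1 = 180
x0_2 = 132
y0_2 = 356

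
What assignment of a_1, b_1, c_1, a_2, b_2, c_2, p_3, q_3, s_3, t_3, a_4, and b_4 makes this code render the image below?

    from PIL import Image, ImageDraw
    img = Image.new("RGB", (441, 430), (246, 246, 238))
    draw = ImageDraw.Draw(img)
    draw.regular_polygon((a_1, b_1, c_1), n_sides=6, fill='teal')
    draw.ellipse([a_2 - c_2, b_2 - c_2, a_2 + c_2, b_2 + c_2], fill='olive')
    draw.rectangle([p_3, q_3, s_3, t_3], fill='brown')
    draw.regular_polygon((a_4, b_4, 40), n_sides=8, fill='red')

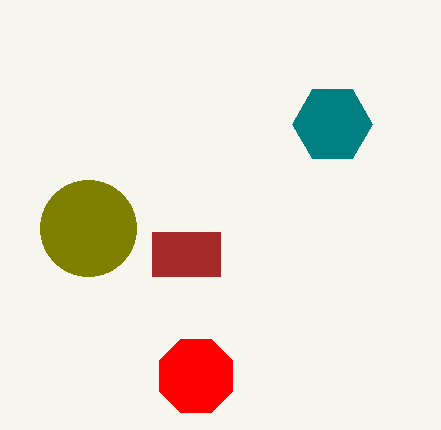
a_1 = 332, b_1 = 124, c_1 = 40, a_2 = 88, b_2 = 228, c_2 = 48, p_3 = 152, q_3 = 232, s_3 = 220, t_3 = 276, a_4 = 196, b_4 = 376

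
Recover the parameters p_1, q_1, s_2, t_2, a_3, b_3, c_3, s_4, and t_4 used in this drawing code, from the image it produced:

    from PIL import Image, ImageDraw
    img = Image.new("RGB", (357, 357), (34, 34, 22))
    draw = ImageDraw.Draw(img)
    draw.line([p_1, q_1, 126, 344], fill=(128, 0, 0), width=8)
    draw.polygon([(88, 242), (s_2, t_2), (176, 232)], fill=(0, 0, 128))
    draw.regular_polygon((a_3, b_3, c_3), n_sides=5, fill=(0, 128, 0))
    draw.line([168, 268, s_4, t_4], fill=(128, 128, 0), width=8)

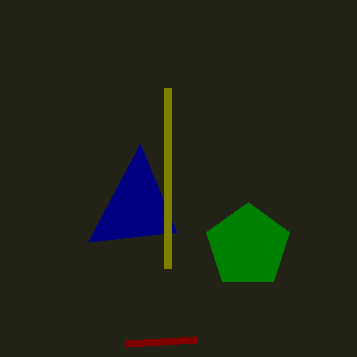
p_1 = 196
q_1 = 340
s_2 = 140
t_2 = 144
a_3 = 248
b_3 = 246
c_3 = 44
s_4 = 168
t_4 = 88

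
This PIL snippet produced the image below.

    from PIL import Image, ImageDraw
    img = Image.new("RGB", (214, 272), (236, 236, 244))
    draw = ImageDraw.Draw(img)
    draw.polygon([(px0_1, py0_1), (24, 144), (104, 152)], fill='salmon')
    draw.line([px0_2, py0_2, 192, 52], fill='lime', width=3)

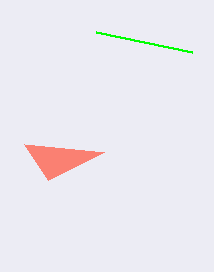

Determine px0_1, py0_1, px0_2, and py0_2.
px0_1 = 48
py0_1 = 180
px0_2 = 96
py0_2 = 32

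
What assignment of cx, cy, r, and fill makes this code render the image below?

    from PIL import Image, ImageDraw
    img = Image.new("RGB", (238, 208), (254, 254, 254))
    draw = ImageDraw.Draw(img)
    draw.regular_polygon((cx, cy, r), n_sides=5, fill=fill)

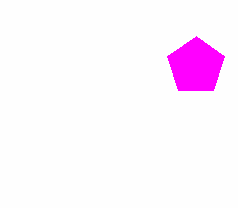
cx = 196; cy = 66; r = 30; fill = 'magenta'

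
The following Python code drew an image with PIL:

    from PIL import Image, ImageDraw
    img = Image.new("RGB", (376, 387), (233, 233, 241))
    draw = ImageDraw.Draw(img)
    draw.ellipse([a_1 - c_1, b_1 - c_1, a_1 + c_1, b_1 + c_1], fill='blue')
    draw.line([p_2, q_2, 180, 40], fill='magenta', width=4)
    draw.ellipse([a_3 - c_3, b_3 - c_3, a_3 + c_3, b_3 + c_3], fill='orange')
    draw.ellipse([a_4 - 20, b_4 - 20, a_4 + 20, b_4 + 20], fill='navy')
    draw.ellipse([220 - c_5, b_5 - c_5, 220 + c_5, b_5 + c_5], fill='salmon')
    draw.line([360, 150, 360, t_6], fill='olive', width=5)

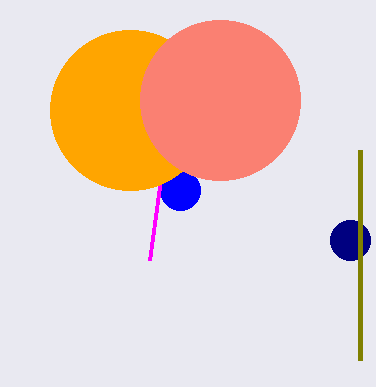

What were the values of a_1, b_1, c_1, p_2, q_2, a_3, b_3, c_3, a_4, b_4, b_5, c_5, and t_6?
a_1 = 180, b_1 = 190, c_1 = 20, p_2 = 150, q_2 = 260, a_3 = 130, b_3 = 110, c_3 = 80, a_4 = 350, b_4 = 240, b_5 = 100, c_5 = 80, t_6 = 360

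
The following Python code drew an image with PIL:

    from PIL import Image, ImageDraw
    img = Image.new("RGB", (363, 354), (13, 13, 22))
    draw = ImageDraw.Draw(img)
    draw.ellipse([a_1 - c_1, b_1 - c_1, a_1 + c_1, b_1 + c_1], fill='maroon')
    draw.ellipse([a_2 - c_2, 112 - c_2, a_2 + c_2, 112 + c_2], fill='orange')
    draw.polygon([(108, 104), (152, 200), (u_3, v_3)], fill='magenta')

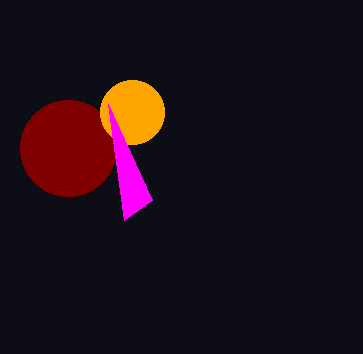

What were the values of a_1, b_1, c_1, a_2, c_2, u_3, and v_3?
a_1 = 68; b_1 = 148; c_1 = 48; a_2 = 132; c_2 = 32; u_3 = 124; v_3 = 220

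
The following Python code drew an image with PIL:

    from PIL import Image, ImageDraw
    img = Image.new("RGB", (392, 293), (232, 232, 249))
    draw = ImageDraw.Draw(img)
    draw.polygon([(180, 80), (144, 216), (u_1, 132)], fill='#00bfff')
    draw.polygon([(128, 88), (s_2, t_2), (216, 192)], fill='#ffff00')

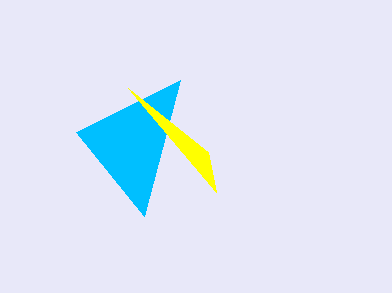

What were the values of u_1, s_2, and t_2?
u_1 = 76, s_2 = 208, t_2 = 152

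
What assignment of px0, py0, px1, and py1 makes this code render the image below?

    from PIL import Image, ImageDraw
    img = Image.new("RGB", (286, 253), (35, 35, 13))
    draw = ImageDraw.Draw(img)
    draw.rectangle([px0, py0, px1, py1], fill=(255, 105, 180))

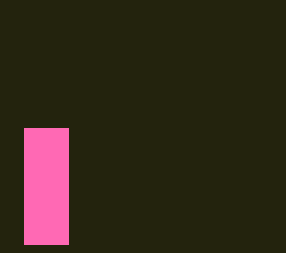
px0 = 24
py0 = 128
px1 = 68
py1 = 244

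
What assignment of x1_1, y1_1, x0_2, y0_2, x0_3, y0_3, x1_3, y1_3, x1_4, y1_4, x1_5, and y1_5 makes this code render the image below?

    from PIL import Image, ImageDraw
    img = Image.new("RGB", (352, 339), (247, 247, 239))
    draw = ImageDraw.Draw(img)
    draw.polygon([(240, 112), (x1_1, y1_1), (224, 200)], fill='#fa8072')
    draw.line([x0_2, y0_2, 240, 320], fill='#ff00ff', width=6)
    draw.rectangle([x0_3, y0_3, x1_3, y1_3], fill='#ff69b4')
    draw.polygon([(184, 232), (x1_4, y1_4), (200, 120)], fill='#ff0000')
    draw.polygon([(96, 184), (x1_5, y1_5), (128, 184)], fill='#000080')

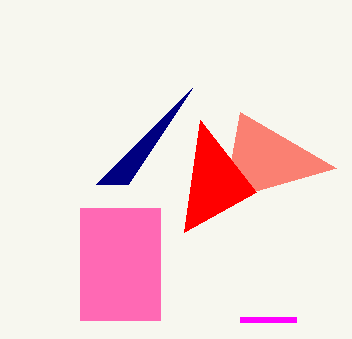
x1_1 = 336; y1_1 = 168; x0_2 = 296; y0_2 = 320; x0_3 = 80; y0_3 = 208; x1_3 = 160; y1_3 = 320; x1_4 = 256; y1_4 = 192; x1_5 = 192; y1_5 = 88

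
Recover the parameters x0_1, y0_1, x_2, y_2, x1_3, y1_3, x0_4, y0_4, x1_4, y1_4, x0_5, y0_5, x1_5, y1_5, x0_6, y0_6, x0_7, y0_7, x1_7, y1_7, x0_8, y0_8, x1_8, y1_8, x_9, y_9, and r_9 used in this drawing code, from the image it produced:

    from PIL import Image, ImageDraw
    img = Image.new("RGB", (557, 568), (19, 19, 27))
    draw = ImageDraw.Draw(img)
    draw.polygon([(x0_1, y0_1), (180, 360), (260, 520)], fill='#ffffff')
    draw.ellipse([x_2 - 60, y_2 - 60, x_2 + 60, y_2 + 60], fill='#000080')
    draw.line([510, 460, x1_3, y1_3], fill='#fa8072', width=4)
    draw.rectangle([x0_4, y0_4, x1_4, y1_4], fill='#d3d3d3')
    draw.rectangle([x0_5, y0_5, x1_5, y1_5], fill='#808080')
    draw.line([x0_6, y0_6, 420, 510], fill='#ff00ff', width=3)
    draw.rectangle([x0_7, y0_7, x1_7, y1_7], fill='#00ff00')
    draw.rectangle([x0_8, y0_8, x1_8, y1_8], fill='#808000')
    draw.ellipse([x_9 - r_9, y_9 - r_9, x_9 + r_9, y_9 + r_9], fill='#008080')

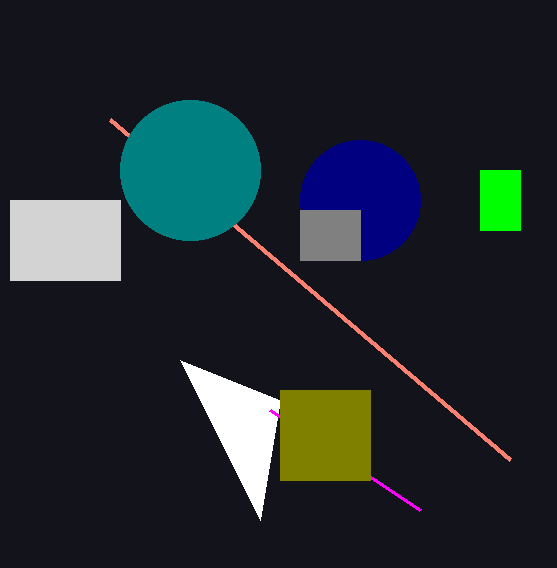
x0_1 = 280, y0_1 = 400, x_2 = 360, y_2 = 200, x1_3 = 110, y1_3 = 120, x0_4 = 10, y0_4 = 200, x1_4 = 120, y1_4 = 280, x0_5 = 300, y0_5 = 210, x1_5 = 360, y1_5 = 260, x0_6 = 270, y0_6 = 410, x0_7 = 480, y0_7 = 170, x1_7 = 520, y1_7 = 230, x0_8 = 280, y0_8 = 390, x1_8 = 370, y1_8 = 480, x_9 = 190, y_9 = 170, r_9 = 70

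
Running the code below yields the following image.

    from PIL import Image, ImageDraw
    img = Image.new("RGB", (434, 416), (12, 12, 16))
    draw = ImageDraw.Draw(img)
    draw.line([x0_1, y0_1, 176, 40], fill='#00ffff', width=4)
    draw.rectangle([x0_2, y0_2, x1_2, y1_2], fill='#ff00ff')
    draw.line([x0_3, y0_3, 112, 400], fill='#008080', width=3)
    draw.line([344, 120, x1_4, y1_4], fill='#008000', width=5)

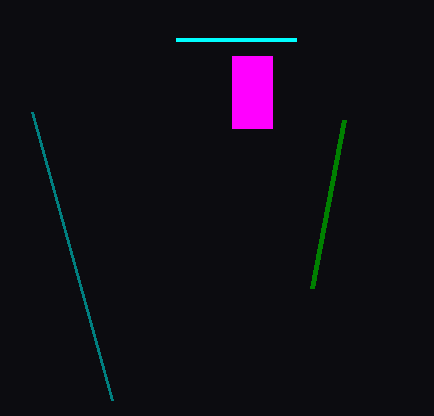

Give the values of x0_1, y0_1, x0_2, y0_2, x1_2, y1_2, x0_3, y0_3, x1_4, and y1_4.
x0_1 = 296, y0_1 = 40, x0_2 = 232, y0_2 = 56, x1_2 = 272, y1_2 = 128, x0_3 = 32, y0_3 = 112, x1_4 = 312, y1_4 = 288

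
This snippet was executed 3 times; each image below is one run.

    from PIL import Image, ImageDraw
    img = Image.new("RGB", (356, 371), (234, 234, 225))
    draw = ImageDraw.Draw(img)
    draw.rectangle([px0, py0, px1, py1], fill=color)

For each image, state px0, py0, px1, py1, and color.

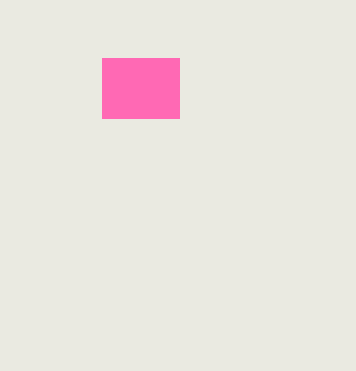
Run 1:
px0 = 102; py0 = 58; px1 = 179; py1 = 118; color = 'hotpink'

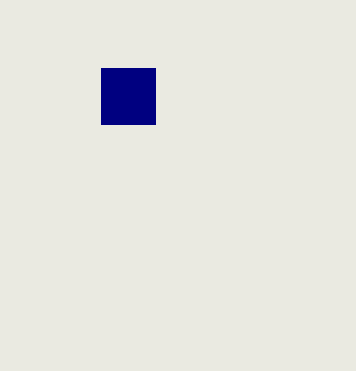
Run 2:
px0 = 101; py0 = 68; px1 = 155; py1 = 124; color = 'navy'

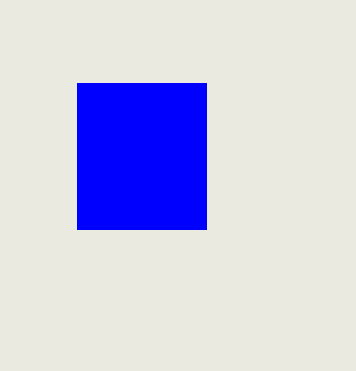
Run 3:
px0 = 77; py0 = 83; px1 = 206; py1 = 229; color = 'blue'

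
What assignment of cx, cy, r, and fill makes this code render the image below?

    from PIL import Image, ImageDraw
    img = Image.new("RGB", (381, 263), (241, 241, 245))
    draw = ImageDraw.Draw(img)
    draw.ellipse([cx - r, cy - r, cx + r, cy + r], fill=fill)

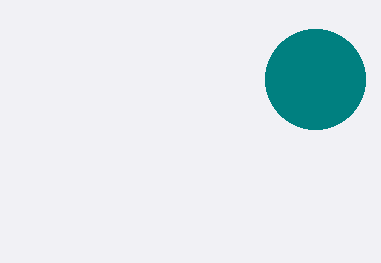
cx = 315
cy = 79
r = 50
fill = 'teal'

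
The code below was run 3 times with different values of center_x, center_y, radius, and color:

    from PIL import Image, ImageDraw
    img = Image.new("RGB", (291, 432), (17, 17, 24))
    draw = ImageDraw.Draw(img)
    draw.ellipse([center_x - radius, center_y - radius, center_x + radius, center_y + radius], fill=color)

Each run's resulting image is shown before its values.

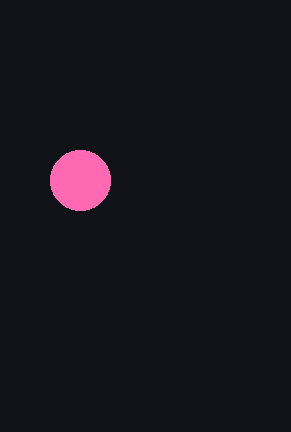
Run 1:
center_x = 80, center_y = 180, radius = 30, color = 'hotpink'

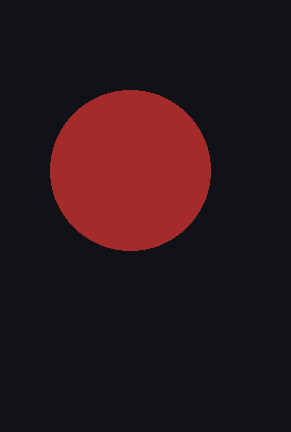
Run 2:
center_x = 130, center_y = 170, radius = 80, color = 'brown'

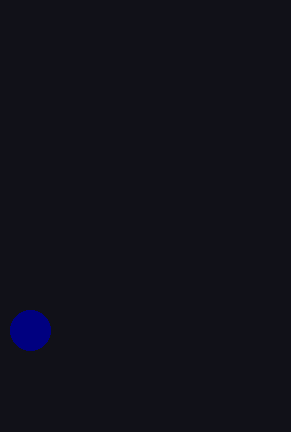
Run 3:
center_x = 30
center_y = 330
radius = 20
color = 'navy'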